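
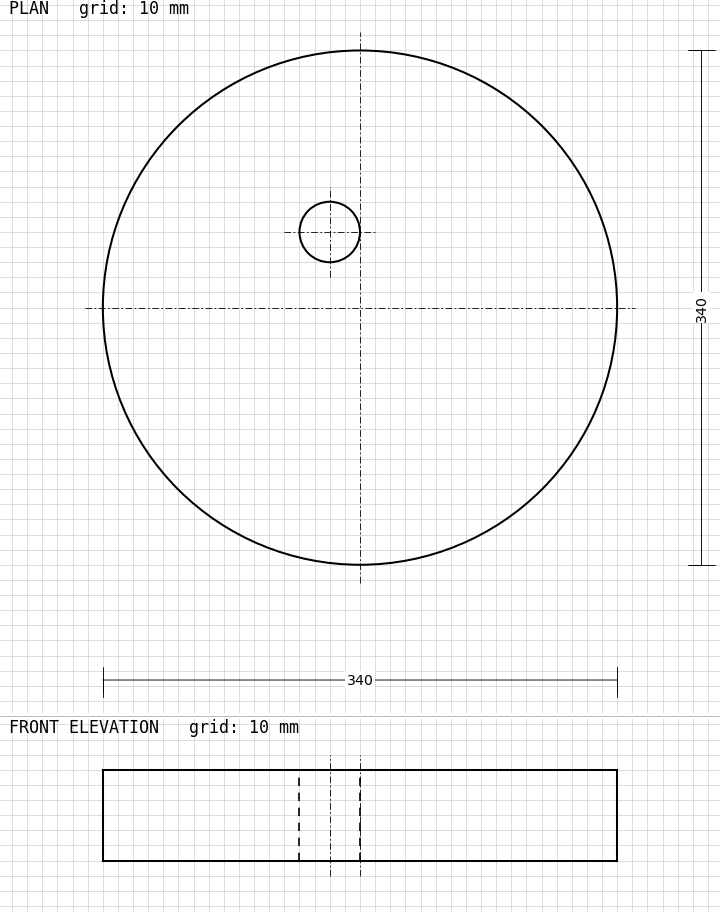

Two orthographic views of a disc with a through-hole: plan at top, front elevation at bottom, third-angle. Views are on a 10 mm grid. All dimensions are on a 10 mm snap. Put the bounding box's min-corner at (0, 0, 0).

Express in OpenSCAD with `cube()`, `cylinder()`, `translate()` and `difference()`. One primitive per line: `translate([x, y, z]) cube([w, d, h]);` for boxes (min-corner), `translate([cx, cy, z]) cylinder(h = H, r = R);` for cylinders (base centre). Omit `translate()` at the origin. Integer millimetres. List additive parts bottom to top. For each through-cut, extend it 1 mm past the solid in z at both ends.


difference() {
  translate([170, 170, 0]) cylinder(h = 60, r = 170);
  translate([150, 220, -1]) cylinder(h = 62, r = 20);
}


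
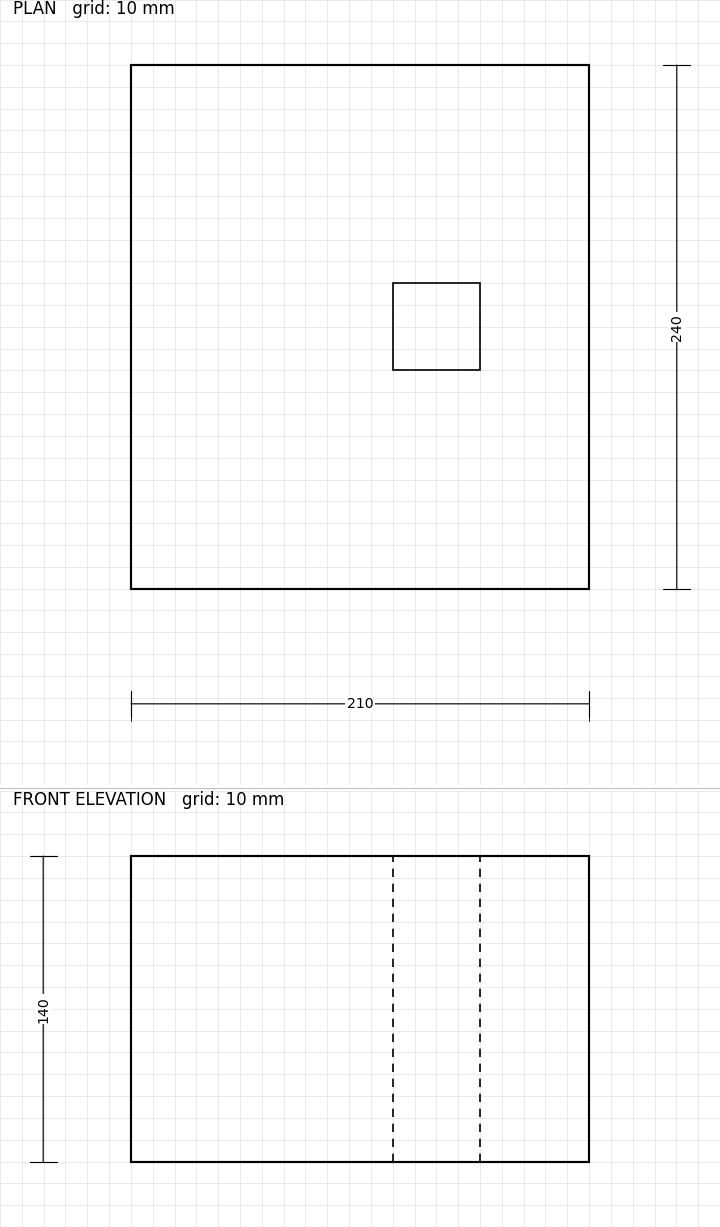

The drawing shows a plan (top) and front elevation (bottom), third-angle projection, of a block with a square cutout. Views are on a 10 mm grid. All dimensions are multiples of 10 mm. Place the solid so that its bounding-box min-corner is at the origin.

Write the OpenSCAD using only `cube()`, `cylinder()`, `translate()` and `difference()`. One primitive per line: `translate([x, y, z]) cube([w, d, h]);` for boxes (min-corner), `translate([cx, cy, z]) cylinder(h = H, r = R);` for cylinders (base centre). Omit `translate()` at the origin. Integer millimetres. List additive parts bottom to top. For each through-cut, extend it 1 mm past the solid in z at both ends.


difference() {
  cube([210, 240, 140]);
  translate([120, 100, -1]) cube([40, 40, 142]);
}


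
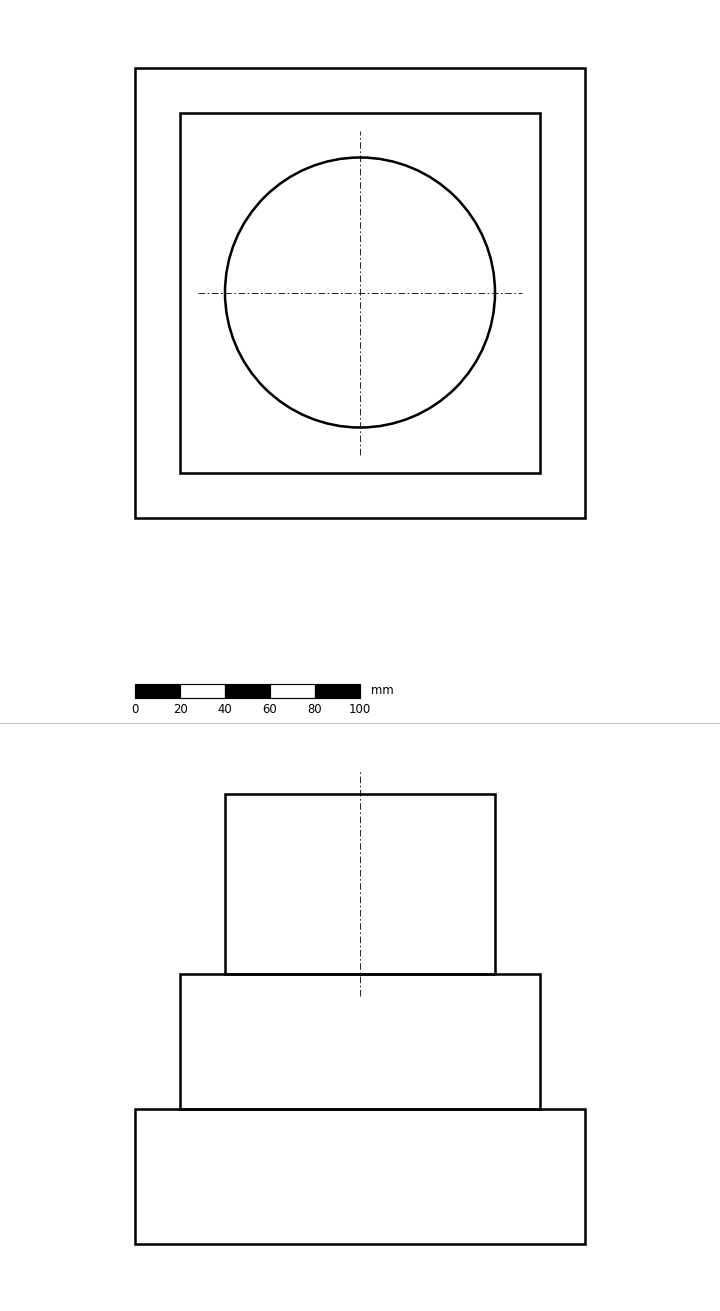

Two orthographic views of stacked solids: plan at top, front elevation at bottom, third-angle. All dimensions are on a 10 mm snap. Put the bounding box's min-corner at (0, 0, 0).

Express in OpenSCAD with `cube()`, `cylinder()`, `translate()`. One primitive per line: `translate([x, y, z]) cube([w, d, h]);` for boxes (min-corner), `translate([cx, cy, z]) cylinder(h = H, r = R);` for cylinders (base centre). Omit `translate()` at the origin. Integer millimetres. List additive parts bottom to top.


cube([200, 200, 60]);
translate([20, 20, 60]) cube([160, 160, 60]);
translate([100, 100, 120]) cylinder(h = 80, r = 60);


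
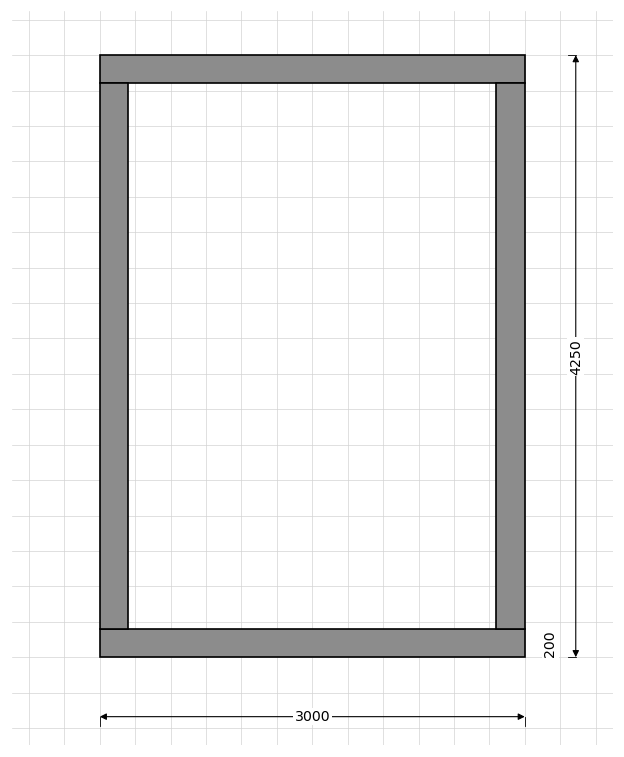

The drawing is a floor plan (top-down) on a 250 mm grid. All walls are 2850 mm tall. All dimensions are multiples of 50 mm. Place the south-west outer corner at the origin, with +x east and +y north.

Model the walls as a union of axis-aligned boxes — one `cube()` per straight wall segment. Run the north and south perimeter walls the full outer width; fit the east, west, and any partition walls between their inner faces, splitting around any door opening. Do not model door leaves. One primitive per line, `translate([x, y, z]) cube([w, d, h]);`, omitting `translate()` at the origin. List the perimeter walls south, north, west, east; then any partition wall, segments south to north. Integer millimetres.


cube([3000, 200, 2850]);
translate([0, 4050, 0]) cube([3000, 200, 2850]);
translate([0, 200, 0]) cube([200, 3850, 2850]);
translate([2800, 200, 0]) cube([200, 3850, 2850]);


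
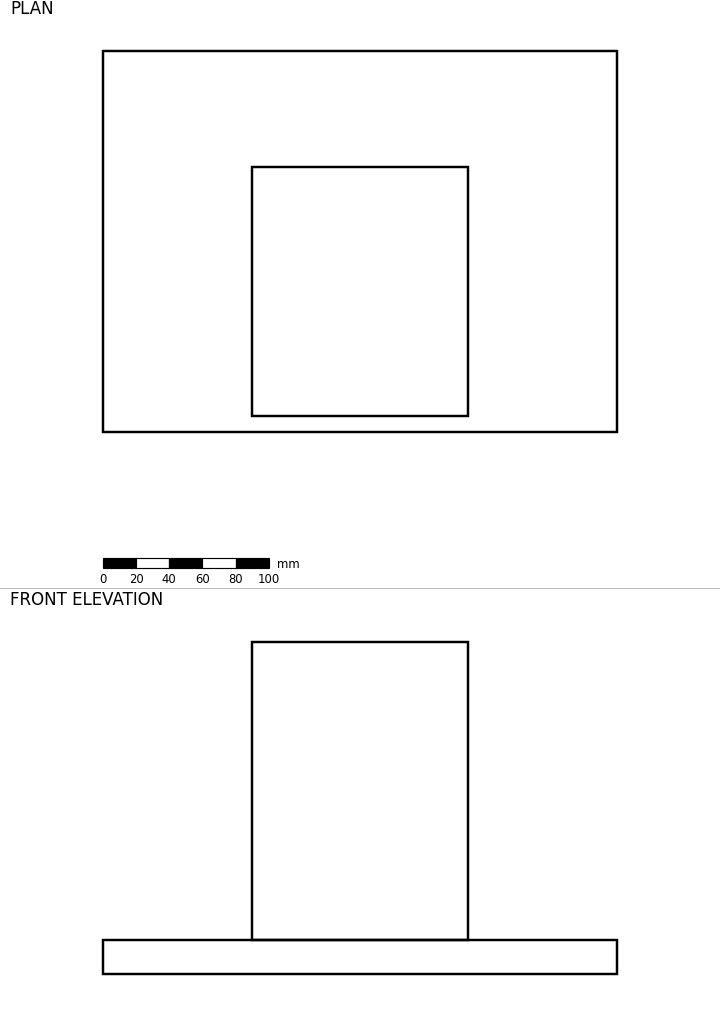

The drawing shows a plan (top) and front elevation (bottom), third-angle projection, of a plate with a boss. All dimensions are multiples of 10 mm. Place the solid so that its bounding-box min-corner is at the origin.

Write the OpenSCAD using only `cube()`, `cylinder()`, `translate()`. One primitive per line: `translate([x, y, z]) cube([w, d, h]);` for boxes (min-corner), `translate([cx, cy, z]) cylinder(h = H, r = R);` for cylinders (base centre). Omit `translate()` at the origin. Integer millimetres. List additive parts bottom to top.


cube([310, 230, 20]);
translate([90, 10, 20]) cube([130, 150, 180]);


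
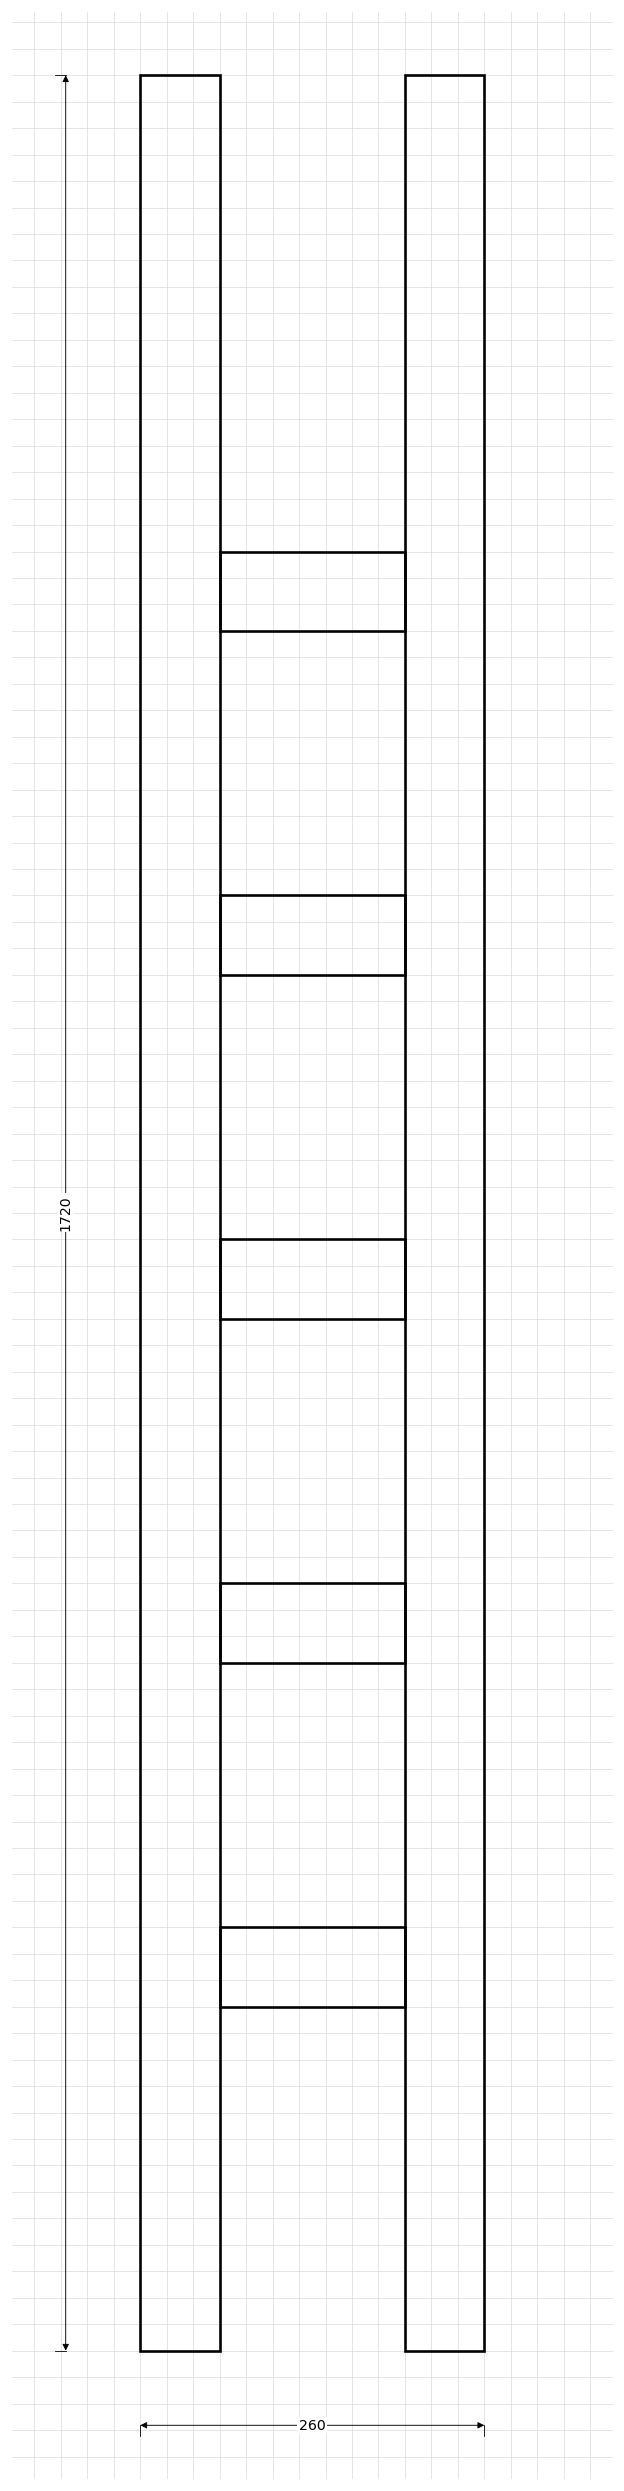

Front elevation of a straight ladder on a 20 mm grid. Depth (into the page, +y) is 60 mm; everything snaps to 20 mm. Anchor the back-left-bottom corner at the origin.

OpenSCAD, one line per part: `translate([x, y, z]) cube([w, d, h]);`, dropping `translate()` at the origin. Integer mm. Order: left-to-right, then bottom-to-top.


cube([60, 60, 1720]);
translate([60, 0, 260]) cube([140, 60, 60]);
translate([60, 0, 520]) cube([140, 60, 60]);
translate([60, 0, 780]) cube([140, 60, 60]);
translate([60, 0, 1040]) cube([140, 60, 60]);
translate([60, 0, 1300]) cube([140, 60, 60]);
translate([200, 0, 0]) cube([60, 60, 1720]);


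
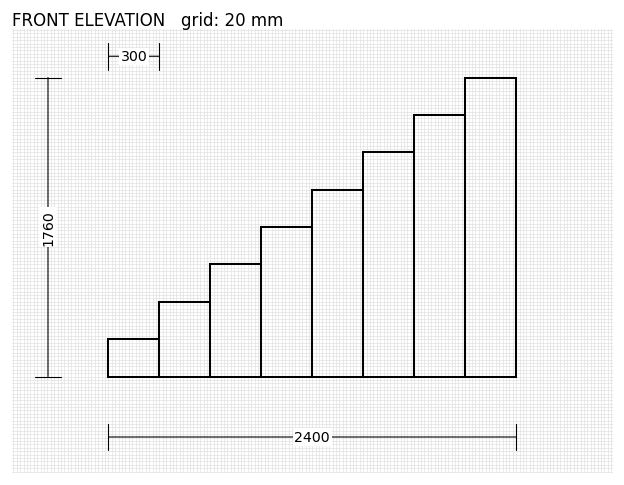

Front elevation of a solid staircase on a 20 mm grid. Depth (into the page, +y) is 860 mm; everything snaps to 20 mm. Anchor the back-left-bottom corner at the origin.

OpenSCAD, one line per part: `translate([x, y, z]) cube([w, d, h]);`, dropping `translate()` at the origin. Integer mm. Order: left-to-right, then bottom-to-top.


cube([300, 860, 220]);
translate([300, 0, 0]) cube([300, 860, 440]);
translate([600, 0, 0]) cube([300, 860, 660]);
translate([900, 0, 0]) cube([300, 860, 880]);
translate([1200, 0, 0]) cube([300, 860, 1100]);
translate([1500, 0, 0]) cube([300, 860, 1320]);
translate([1800, 0, 0]) cube([300, 860, 1540]);
translate([2100, 0, 0]) cube([300, 860, 1760]);


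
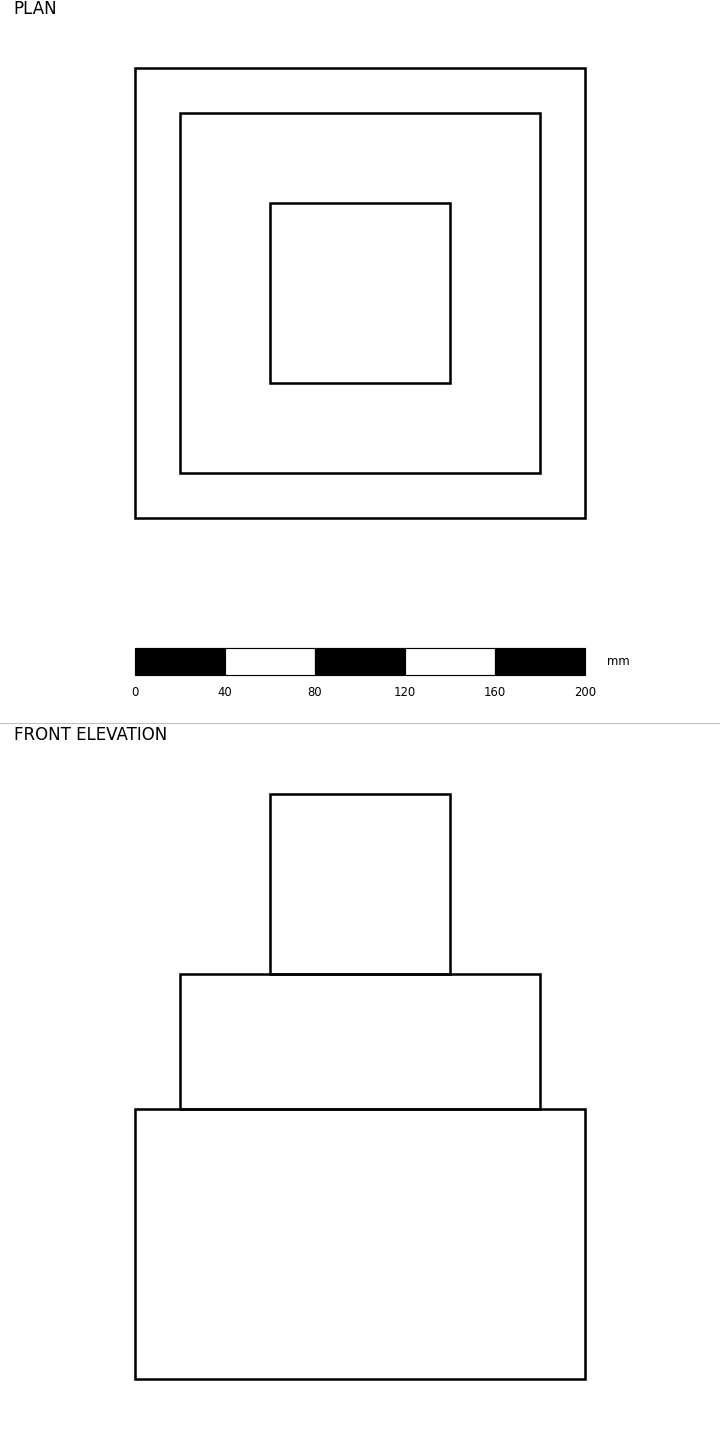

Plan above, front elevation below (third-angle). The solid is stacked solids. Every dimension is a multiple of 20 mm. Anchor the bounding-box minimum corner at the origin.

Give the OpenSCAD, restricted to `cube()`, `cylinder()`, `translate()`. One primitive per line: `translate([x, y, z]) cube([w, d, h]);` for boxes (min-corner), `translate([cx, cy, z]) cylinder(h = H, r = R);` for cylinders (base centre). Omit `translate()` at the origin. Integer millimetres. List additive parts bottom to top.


cube([200, 200, 120]);
translate([20, 20, 120]) cube([160, 160, 60]);
translate([60, 60, 180]) cube([80, 80, 80]);


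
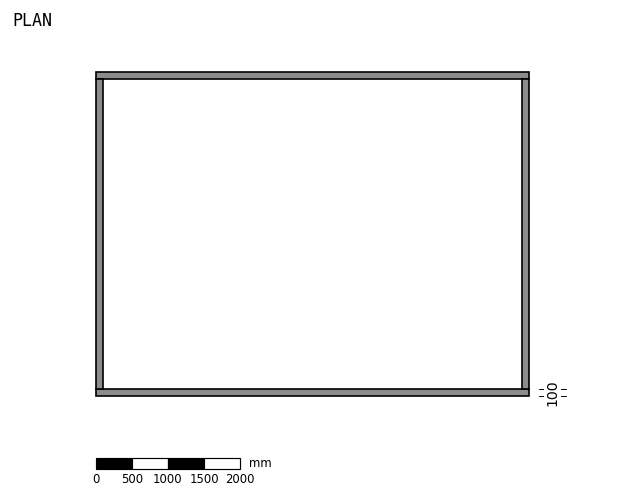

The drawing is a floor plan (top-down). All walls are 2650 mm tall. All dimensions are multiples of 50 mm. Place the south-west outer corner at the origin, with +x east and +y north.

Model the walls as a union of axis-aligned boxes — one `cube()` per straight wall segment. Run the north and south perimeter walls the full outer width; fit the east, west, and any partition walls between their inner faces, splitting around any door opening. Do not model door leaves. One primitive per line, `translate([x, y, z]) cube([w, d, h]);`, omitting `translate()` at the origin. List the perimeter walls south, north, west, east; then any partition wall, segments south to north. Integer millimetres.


cube([6000, 100, 2650]);
translate([0, 4400, 0]) cube([6000, 100, 2650]);
translate([0, 100, 0]) cube([100, 4300, 2650]);
translate([5900, 100, 0]) cube([100, 4300, 2650]);


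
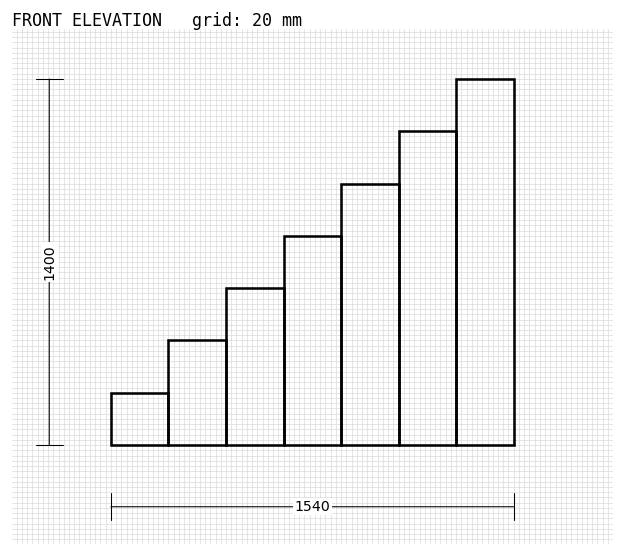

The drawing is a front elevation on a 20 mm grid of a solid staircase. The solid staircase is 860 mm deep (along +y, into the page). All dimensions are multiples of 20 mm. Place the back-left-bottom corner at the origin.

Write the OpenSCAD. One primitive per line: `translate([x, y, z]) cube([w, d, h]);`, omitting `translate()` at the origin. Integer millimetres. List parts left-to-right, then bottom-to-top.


cube([220, 860, 200]);
translate([220, 0, 0]) cube([220, 860, 400]);
translate([440, 0, 0]) cube([220, 860, 600]);
translate([660, 0, 0]) cube([220, 860, 800]);
translate([880, 0, 0]) cube([220, 860, 1000]);
translate([1100, 0, 0]) cube([220, 860, 1200]);
translate([1320, 0, 0]) cube([220, 860, 1400]);


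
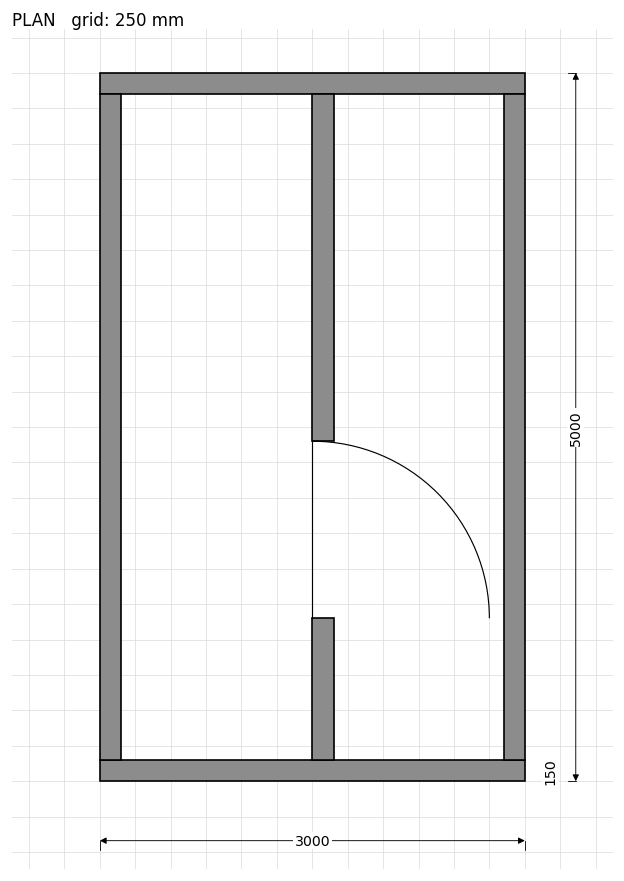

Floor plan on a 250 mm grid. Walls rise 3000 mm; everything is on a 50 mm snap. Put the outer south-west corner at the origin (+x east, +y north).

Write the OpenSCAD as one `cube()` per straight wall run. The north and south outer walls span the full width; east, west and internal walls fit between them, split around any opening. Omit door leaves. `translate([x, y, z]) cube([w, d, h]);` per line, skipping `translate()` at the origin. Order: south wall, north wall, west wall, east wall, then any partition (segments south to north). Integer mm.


cube([3000, 150, 3000]);
translate([0, 4850, 0]) cube([3000, 150, 3000]);
translate([0, 150, 0]) cube([150, 4700, 3000]);
translate([2850, 150, 0]) cube([150, 4700, 3000]);
translate([1500, 150, 0]) cube([150, 1000, 3000]);
translate([1500, 2400, 0]) cube([150, 2450, 3000]);


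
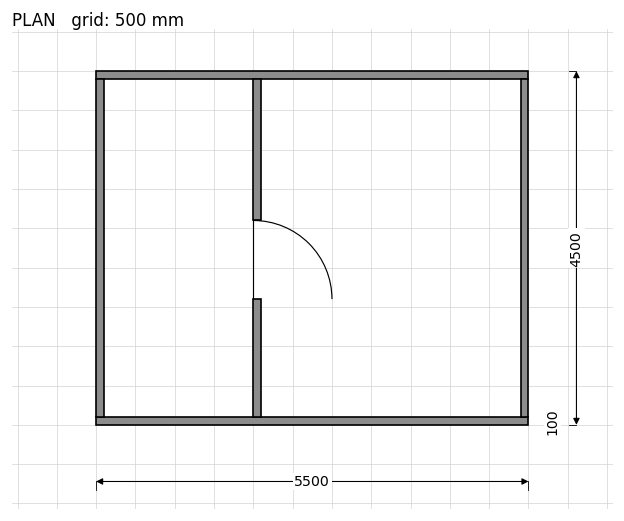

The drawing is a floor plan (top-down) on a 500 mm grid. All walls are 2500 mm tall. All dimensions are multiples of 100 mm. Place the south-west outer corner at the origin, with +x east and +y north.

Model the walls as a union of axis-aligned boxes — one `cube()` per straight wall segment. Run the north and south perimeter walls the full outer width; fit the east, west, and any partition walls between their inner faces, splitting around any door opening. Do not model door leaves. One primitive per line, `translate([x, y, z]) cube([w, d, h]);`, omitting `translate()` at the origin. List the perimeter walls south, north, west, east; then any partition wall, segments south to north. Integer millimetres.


cube([5500, 100, 2500]);
translate([0, 4400, 0]) cube([5500, 100, 2500]);
translate([0, 100, 0]) cube([100, 4300, 2500]);
translate([5400, 100, 0]) cube([100, 4300, 2500]);
translate([2000, 100, 0]) cube([100, 1500, 2500]);
translate([2000, 2600, 0]) cube([100, 1800, 2500]);


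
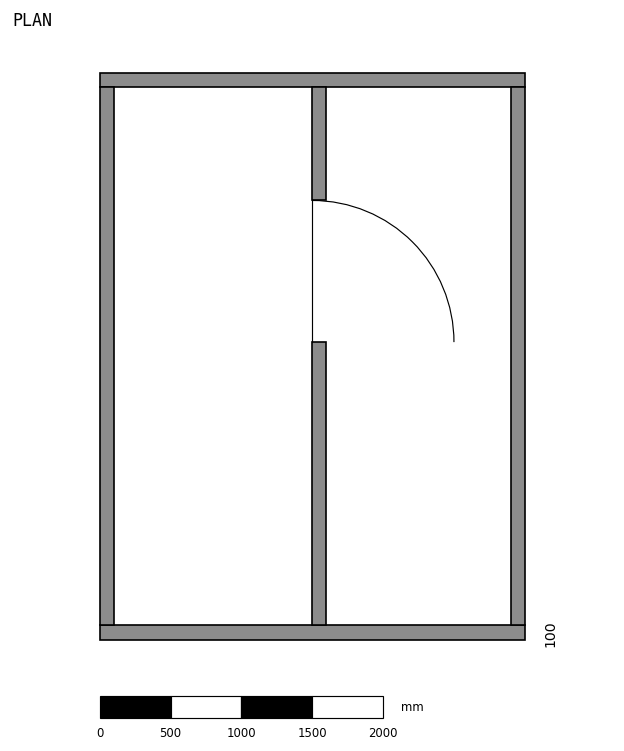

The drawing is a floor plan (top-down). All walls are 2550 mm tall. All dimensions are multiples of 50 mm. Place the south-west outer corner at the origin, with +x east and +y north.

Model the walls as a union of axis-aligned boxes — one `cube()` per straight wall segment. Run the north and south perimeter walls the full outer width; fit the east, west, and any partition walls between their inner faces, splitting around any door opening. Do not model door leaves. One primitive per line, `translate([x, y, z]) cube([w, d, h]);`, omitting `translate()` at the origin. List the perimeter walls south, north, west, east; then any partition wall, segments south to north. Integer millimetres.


cube([3000, 100, 2550]);
translate([0, 3900, 0]) cube([3000, 100, 2550]);
translate([0, 100, 0]) cube([100, 3800, 2550]);
translate([2900, 100, 0]) cube([100, 3800, 2550]);
translate([1500, 100, 0]) cube([100, 2000, 2550]);
translate([1500, 3100, 0]) cube([100, 800, 2550]);


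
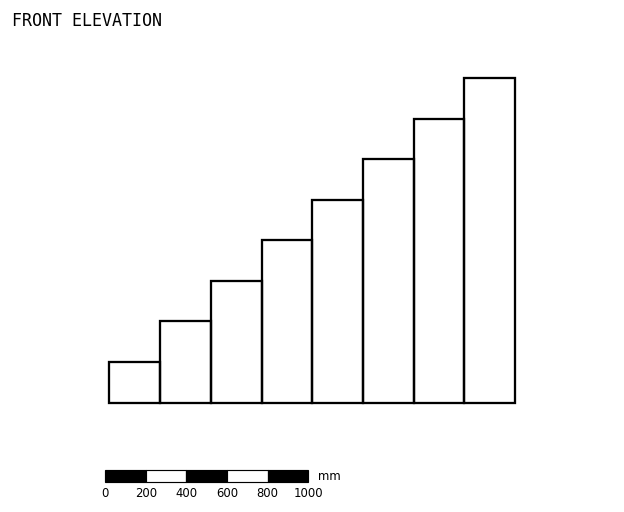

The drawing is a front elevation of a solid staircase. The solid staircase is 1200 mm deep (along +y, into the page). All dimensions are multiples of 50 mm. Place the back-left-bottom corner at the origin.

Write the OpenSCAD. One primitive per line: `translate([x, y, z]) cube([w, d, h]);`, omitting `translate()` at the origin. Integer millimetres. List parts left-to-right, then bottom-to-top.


cube([250, 1200, 200]);
translate([250, 0, 0]) cube([250, 1200, 400]);
translate([500, 0, 0]) cube([250, 1200, 600]);
translate([750, 0, 0]) cube([250, 1200, 800]);
translate([1000, 0, 0]) cube([250, 1200, 1000]);
translate([1250, 0, 0]) cube([250, 1200, 1200]);
translate([1500, 0, 0]) cube([250, 1200, 1400]);
translate([1750, 0, 0]) cube([250, 1200, 1600]);


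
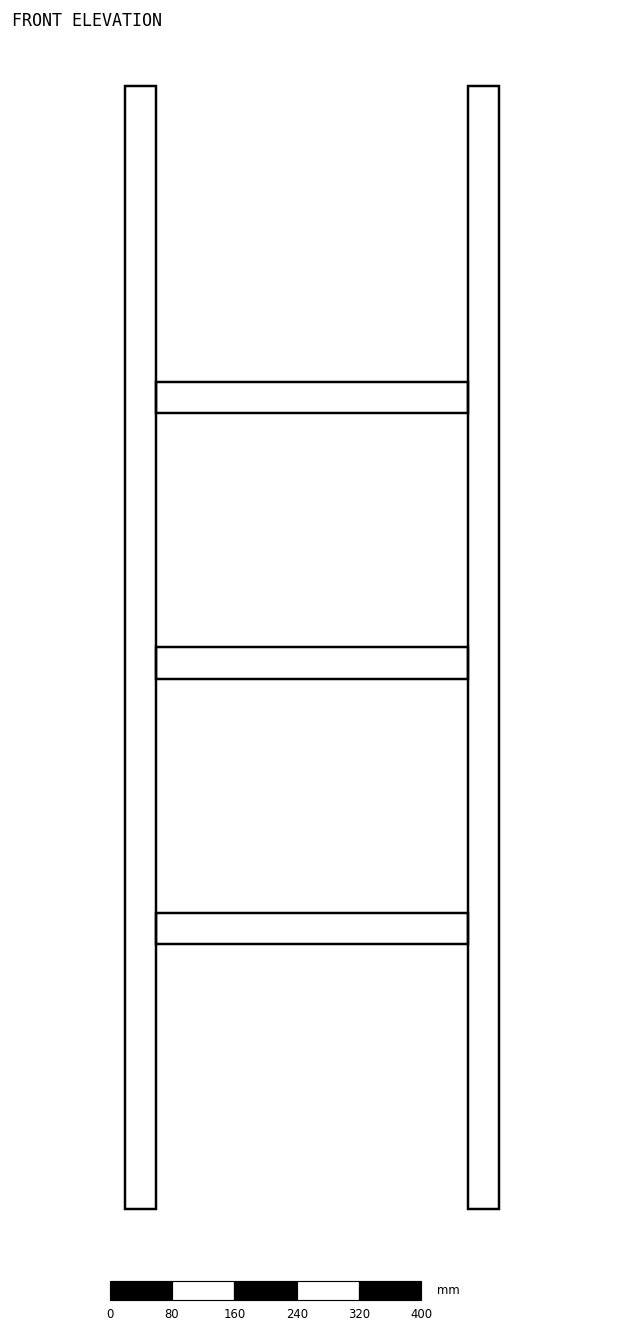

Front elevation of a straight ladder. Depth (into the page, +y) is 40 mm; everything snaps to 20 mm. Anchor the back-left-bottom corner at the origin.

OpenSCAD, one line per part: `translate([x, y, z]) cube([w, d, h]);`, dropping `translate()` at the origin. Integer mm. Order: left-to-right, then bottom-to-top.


cube([40, 40, 1440]);
translate([40, 0, 340]) cube([400, 40, 40]);
translate([40, 0, 680]) cube([400, 40, 40]);
translate([40, 0, 1020]) cube([400, 40, 40]);
translate([440, 0, 0]) cube([40, 40, 1440]);


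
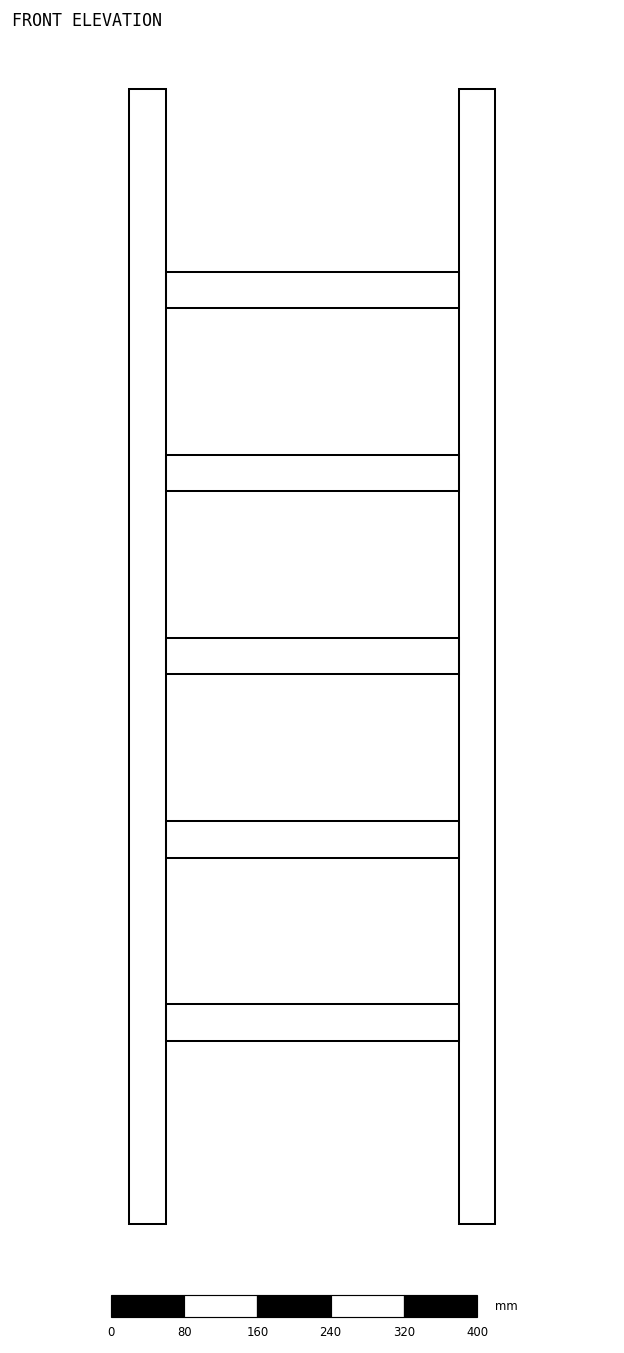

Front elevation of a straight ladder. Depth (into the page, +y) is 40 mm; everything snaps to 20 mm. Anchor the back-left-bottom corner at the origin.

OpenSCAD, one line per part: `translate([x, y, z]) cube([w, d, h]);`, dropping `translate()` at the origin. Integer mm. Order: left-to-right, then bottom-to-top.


cube([40, 40, 1240]);
translate([40, 0, 200]) cube([320, 40, 40]);
translate([40, 0, 400]) cube([320, 40, 40]);
translate([40, 0, 600]) cube([320, 40, 40]);
translate([40, 0, 800]) cube([320, 40, 40]);
translate([40, 0, 1000]) cube([320, 40, 40]);
translate([360, 0, 0]) cube([40, 40, 1240]);


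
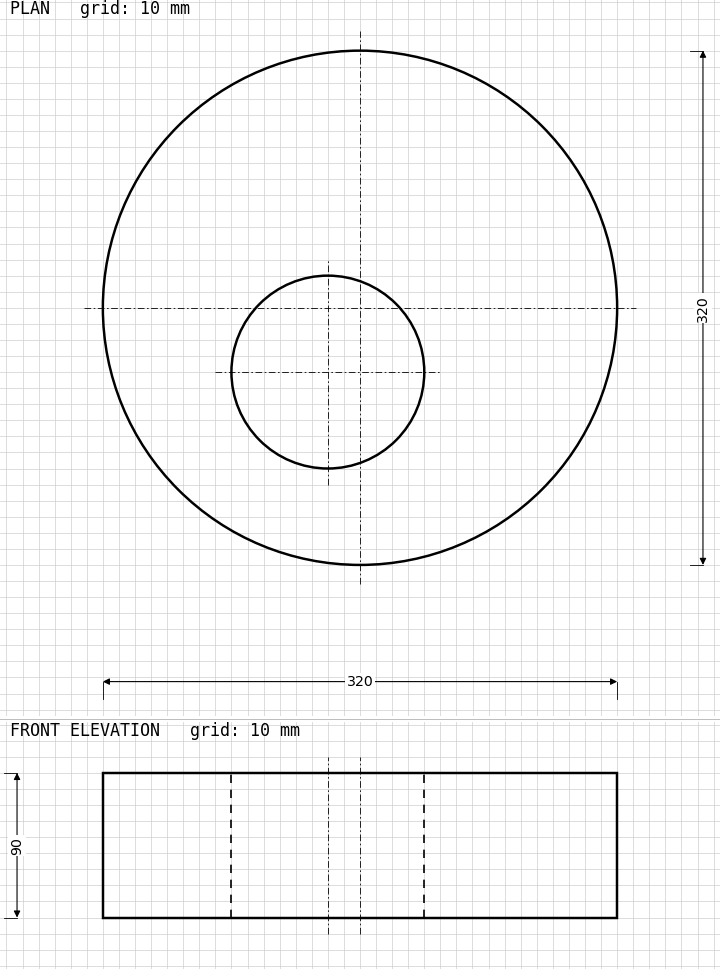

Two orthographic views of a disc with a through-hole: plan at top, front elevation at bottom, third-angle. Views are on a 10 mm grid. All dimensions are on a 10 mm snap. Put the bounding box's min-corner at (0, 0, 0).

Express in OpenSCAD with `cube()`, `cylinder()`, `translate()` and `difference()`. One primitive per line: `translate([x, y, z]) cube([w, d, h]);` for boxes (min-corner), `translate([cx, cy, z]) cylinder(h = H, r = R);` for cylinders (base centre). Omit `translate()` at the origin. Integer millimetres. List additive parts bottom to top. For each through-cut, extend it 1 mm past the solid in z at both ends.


difference() {
  translate([160, 160, 0]) cylinder(h = 90, r = 160);
  translate([140, 120, -1]) cylinder(h = 92, r = 60);
}


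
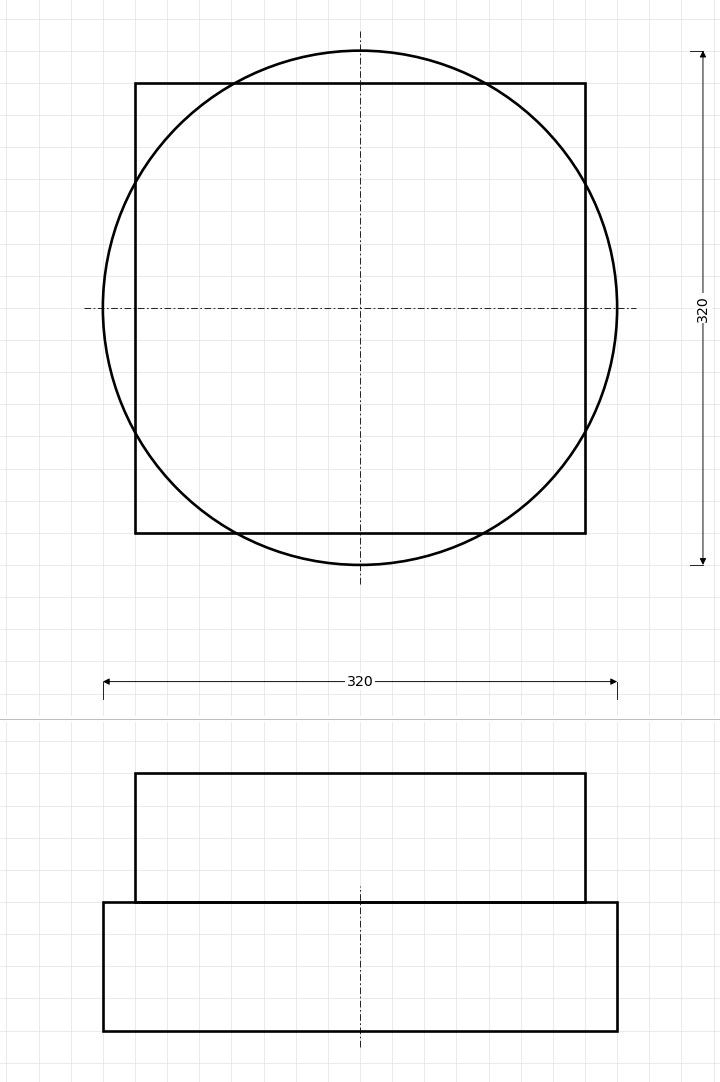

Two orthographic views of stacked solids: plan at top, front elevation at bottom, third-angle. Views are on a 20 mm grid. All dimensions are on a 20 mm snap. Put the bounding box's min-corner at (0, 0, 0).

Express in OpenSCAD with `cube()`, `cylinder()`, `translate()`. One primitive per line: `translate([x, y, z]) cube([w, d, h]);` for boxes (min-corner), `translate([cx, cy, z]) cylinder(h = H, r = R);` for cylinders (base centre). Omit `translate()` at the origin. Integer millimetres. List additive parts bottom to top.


translate([160, 160, 0]) cylinder(h = 80, r = 160);
translate([20, 20, 80]) cube([280, 280, 80]);


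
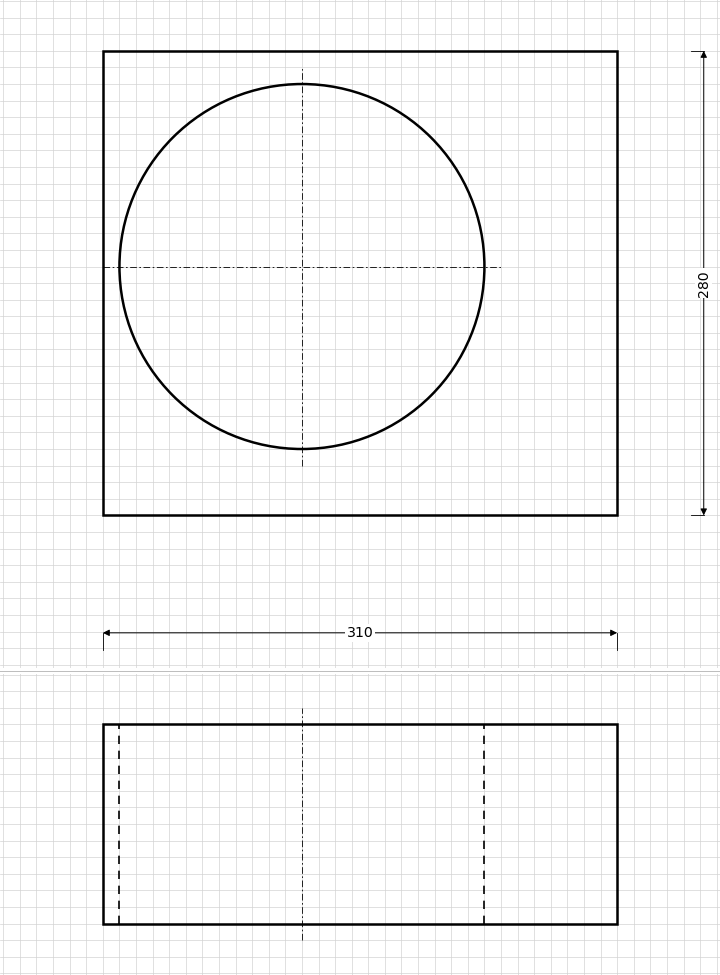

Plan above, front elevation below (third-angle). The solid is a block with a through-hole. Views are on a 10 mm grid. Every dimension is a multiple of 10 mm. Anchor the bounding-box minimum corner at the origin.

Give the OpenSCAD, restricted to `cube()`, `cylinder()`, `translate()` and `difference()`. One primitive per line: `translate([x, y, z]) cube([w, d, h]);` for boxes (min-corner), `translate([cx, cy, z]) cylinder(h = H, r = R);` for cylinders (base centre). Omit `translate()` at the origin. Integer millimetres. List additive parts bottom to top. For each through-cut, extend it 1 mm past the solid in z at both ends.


difference() {
  cube([310, 280, 120]);
  translate([120, 150, -1]) cylinder(h = 122, r = 110);
}


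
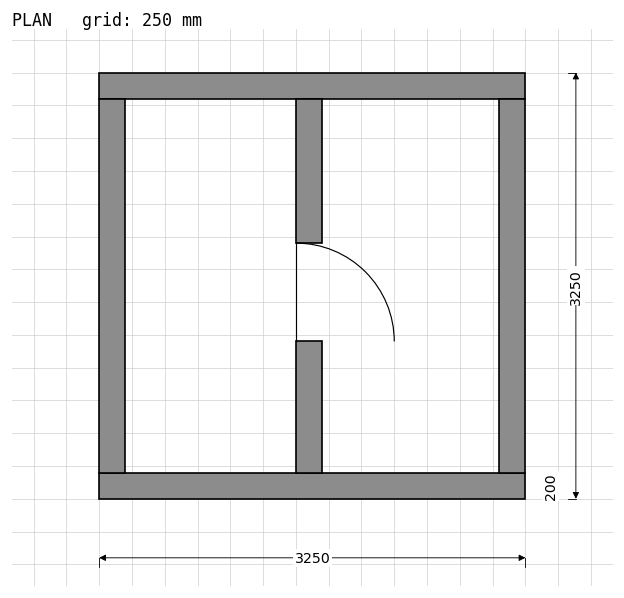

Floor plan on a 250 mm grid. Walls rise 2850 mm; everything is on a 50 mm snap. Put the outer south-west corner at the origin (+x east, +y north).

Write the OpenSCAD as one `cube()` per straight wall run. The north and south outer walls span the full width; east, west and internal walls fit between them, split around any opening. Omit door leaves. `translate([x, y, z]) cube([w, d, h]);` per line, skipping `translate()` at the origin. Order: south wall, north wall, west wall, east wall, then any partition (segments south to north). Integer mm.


cube([3250, 200, 2850]);
translate([0, 3050, 0]) cube([3250, 200, 2850]);
translate([0, 200, 0]) cube([200, 2850, 2850]);
translate([3050, 200, 0]) cube([200, 2850, 2850]);
translate([1500, 200, 0]) cube([200, 1000, 2850]);
translate([1500, 1950, 0]) cube([200, 1100, 2850]);


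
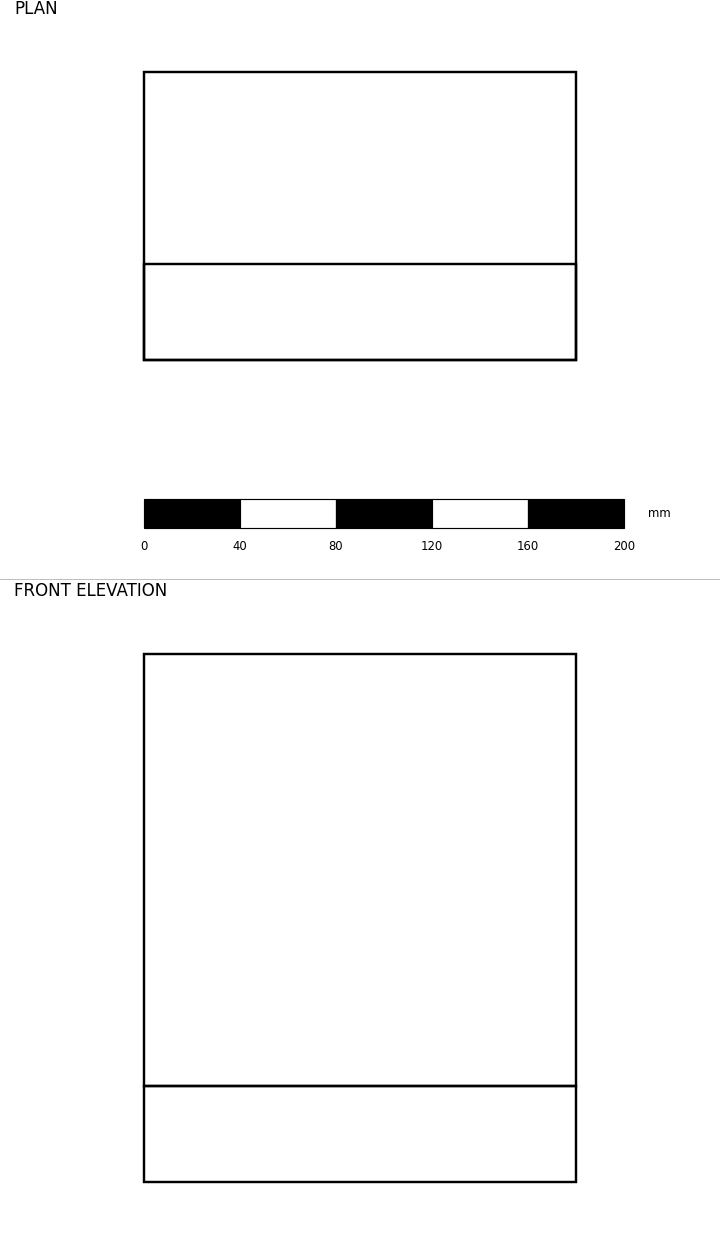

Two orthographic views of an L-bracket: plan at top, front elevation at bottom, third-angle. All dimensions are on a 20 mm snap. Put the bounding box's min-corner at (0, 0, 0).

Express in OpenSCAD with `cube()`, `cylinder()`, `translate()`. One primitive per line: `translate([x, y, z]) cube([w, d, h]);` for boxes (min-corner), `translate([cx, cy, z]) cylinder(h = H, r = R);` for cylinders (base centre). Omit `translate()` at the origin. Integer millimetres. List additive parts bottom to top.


cube([180, 120, 40]);
translate([0, 0, 40]) cube([180, 40, 180]);


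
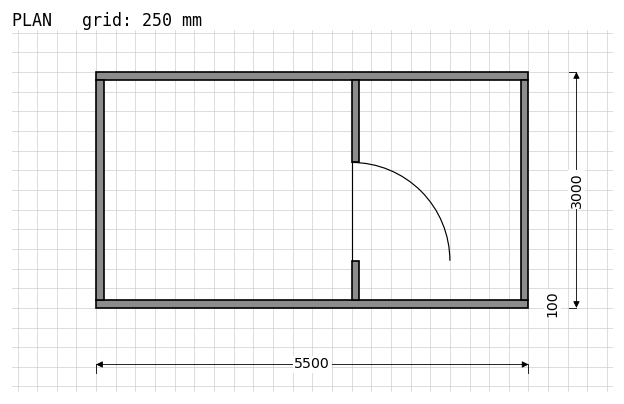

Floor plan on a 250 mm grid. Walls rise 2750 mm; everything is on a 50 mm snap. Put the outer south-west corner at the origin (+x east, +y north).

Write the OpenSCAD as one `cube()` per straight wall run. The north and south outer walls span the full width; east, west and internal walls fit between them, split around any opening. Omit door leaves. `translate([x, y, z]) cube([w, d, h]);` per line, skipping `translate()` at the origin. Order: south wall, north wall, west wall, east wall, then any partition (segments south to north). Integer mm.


cube([5500, 100, 2750]);
translate([0, 2900, 0]) cube([5500, 100, 2750]);
translate([0, 100, 0]) cube([100, 2800, 2750]);
translate([5400, 100, 0]) cube([100, 2800, 2750]);
translate([3250, 100, 0]) cube([100, 500, 2750]);
translate([3250, 1850, 0]) cube([100, 1050, 2750]);


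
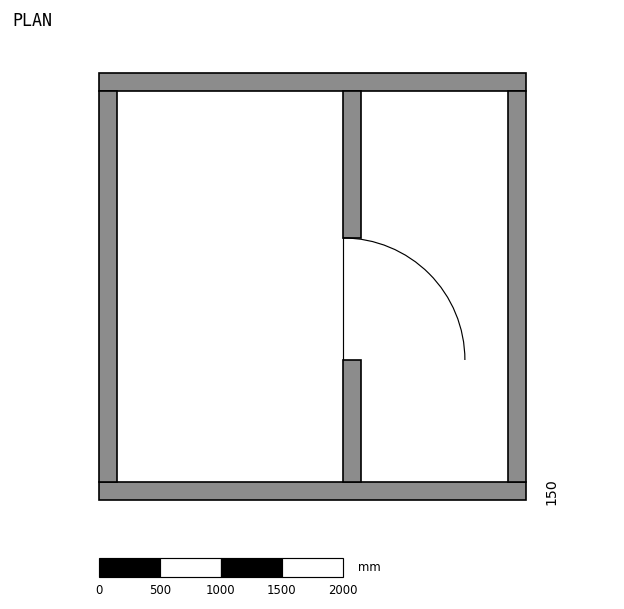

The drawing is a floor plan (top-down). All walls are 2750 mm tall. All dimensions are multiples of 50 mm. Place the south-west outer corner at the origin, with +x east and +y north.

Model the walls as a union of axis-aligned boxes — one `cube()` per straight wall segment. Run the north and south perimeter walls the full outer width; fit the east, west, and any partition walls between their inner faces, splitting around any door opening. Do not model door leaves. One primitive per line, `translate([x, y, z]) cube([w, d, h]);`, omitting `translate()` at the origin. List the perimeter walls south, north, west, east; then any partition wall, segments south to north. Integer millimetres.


cube([3500, 150, 2750]);
translate([0, 3350, 0]) cube([3500, 150, 2750]);
translate([0, 150, 0]) cube([150, 3200, 2750]);
translate([3350, 150, 0]) cube([150, 3200, 2750]);
translate([2000, 150, 0]) cube([150, 1000, 2750]);
translate([2000, 2150, 0]) cube([150, 1200, 2750]);


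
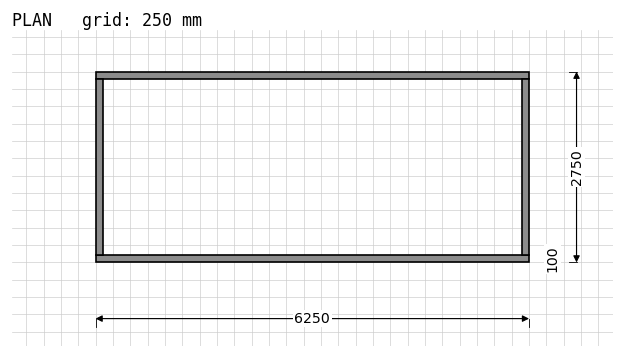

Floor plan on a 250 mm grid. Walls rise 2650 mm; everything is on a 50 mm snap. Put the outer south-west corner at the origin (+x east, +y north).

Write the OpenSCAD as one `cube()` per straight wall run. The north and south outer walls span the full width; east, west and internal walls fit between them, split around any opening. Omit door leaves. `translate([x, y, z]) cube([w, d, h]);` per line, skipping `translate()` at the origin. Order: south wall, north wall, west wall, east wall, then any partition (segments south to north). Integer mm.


cube([6250, 100, 2650]);
translate([0, 2650, 0]) cube([6250, 100, 2650]);
translate([0, 100, 0]) cube([100, 2550, 2650]);
translate([6150, 100, 0]) cube([100, 2550, 2650]);


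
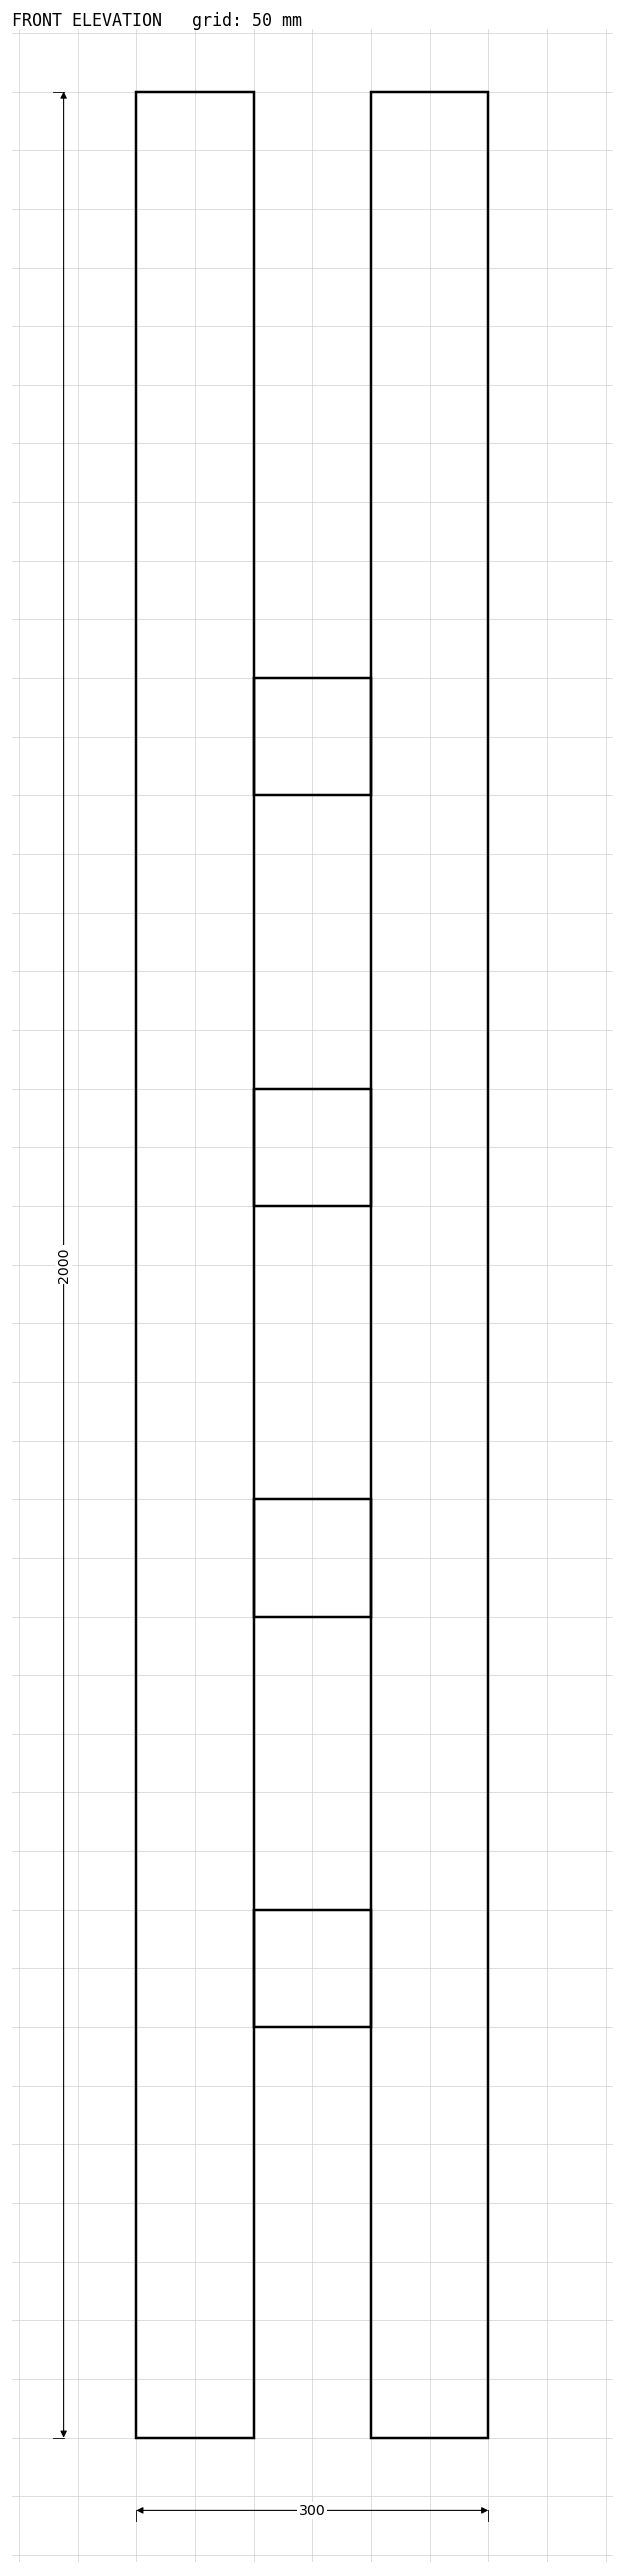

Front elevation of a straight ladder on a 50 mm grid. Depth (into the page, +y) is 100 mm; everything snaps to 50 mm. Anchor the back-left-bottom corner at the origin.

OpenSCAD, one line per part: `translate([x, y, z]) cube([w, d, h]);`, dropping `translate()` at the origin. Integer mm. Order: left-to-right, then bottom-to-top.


cube([100, 100, 2000]);
translate([100, 0, 350]) cube([100, 100, 100]);
translate([100, 0, 700]) cube([100, 100, 100]);
translate([100, 0, 1050]) cube([100, 100, 100]);
translate([100, 0, 1400]) cube([100, 100, 100]);
translate([200, 0, 0]) cube([100, 100, 2000]);


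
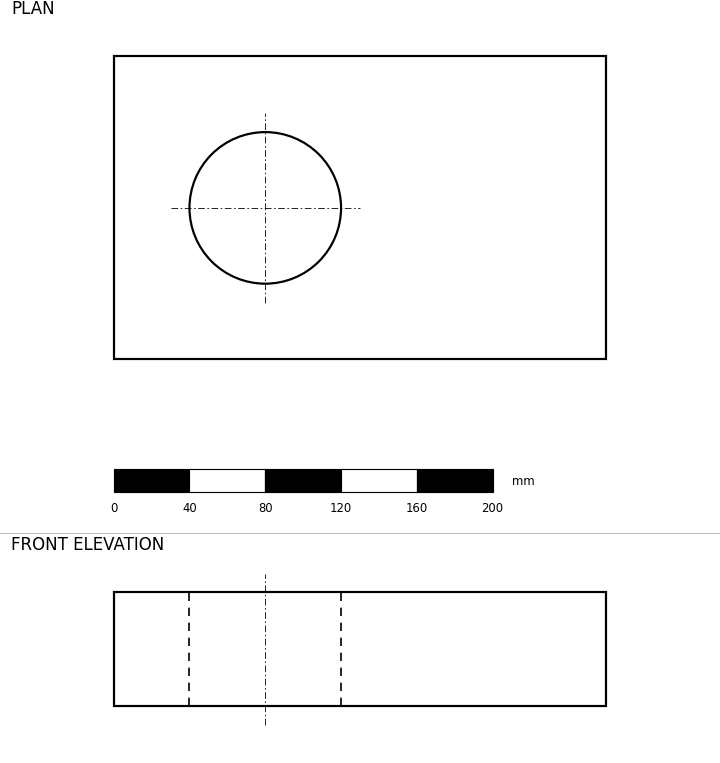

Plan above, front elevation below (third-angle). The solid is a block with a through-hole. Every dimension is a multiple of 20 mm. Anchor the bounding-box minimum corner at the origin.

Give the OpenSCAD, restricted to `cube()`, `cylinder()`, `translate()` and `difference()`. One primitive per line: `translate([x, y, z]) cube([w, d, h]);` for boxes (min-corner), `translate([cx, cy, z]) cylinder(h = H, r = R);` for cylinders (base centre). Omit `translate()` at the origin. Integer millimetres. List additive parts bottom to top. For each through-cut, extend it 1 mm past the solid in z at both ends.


difference() {
  cube([260, 160, 60]);
  translate([80, 80, -1]) cylinder(h = 62, r = 40);
}


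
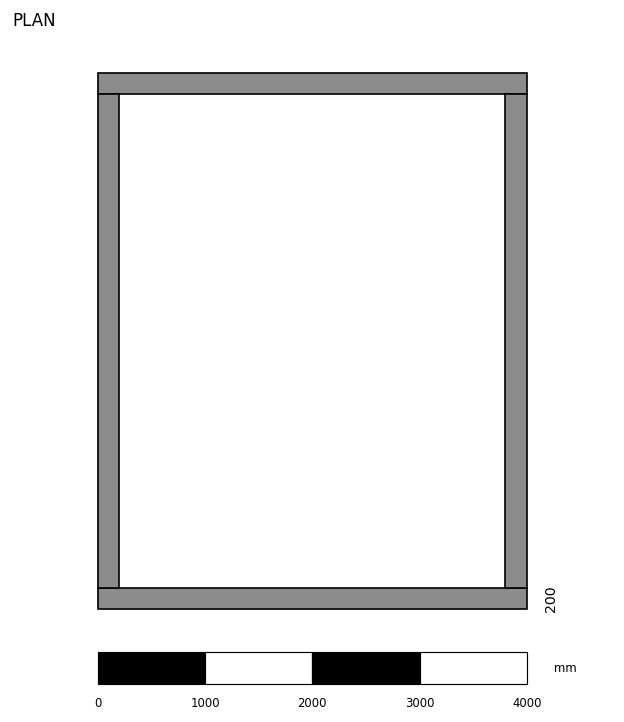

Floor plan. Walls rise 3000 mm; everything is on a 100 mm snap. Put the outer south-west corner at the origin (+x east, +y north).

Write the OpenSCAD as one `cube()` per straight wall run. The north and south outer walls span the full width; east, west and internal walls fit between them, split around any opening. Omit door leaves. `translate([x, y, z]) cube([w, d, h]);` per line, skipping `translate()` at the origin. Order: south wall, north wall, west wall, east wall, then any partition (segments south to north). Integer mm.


cube([4000, 200, 3000]);
translate([0, 4800, 0]) cube([4000, 200, 3000]);
translate([0, 200, 0]) cube([200, 4600, 3000]);
translate([3800, 200, 0]) cube([200, 4600, 3000]);


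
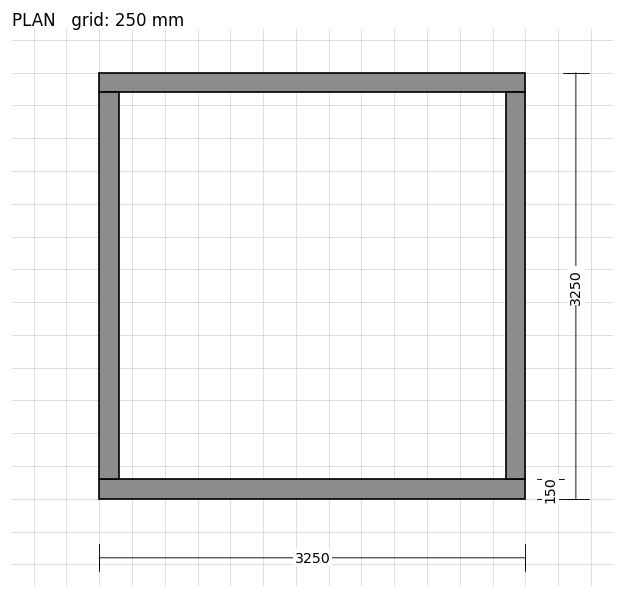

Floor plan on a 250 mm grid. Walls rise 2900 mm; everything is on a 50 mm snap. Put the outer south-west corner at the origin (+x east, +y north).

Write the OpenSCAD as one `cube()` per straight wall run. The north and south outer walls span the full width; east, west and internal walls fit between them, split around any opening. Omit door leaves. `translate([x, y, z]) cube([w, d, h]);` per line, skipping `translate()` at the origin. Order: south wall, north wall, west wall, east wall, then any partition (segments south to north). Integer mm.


cube([3250, 150, 2900]);
translate([0, 3100, 0]) cube([3250, 150, 2900]);
translate([0, 150, 0]) cube([150, 2950, 2900]);
translate([3100, 150, 0]) cube([150, 2950, 2900]);


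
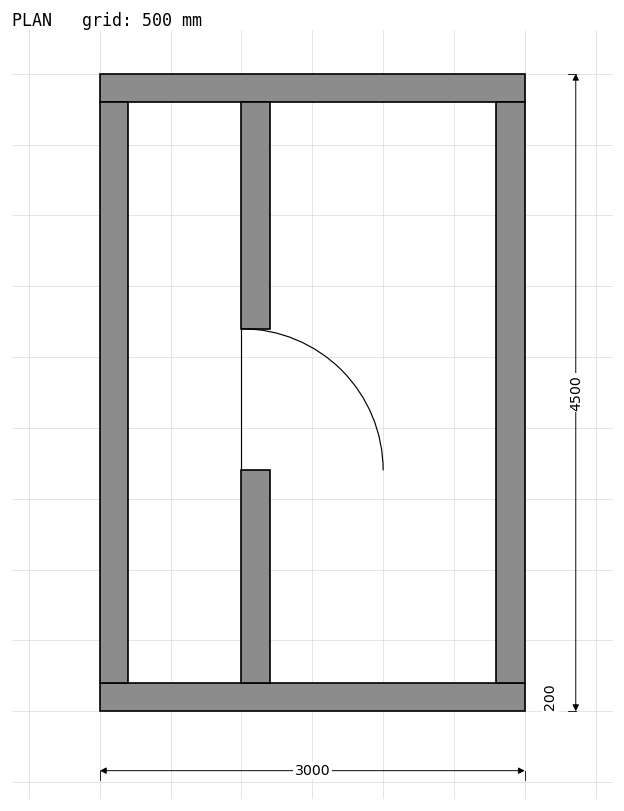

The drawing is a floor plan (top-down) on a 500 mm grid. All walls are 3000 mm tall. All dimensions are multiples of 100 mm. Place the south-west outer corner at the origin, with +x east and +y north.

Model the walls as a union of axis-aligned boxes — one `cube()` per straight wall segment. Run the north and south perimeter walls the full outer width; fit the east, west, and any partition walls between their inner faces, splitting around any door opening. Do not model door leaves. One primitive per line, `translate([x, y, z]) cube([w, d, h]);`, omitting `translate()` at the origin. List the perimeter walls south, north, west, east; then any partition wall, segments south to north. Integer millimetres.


cube([3000, 200, 3000]);
translate([0, 4300, 0]) cube([3000, 200, 3000]);
translate([0, 200, 0]) cube([200, 4100, 3000]);
translate([2800, 200, 0]) cube([200, 4100, 3000]);
translate([1000, 200, 0]) cube([200, 1500, 3000]);
translate([1000, 2700, 0]) cube([200, 1600, 3000]);


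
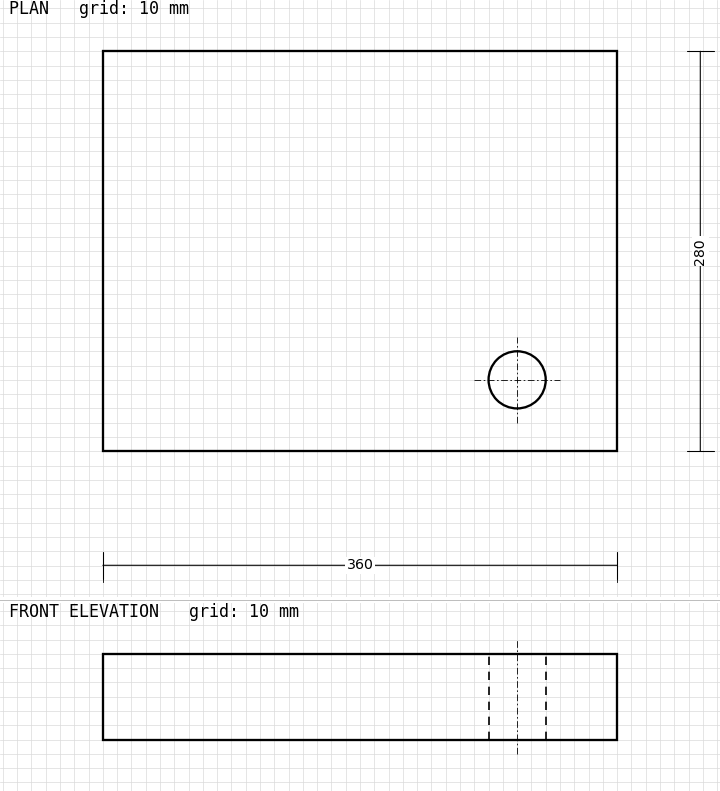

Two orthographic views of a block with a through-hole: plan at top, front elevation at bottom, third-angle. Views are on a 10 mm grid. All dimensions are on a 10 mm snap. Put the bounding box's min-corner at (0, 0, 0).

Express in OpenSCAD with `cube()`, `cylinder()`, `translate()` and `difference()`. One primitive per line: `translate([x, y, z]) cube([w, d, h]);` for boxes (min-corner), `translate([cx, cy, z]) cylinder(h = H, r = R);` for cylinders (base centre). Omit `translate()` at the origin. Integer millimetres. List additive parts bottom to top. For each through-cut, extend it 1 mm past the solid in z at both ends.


difference() {
  cube([360, 280, 60]);
  translate([290, 50, -1]) cylinder(h = 62, r = 20);
}


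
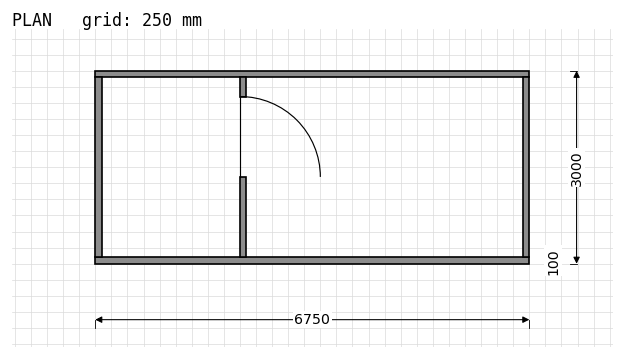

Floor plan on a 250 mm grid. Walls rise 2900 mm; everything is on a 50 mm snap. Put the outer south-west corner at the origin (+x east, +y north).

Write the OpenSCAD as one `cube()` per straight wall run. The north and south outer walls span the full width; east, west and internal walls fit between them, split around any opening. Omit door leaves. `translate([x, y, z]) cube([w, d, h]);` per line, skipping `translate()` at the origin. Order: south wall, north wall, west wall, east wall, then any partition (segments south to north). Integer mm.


cube([6750, 100, 2900]);
translate([0, 2900, 0]) cube([6750, 100, 2900]);
translate([0, 100, 0]) cube([100, 2800, 2900]);
translate([6650, 100, 0]) cube([100, 2800, 2900]);
translate([2250, 100, 0]) cube([100, 1250, 2900]);
translate([2250, 2600, 0]) cube([100, 300, 2900]);


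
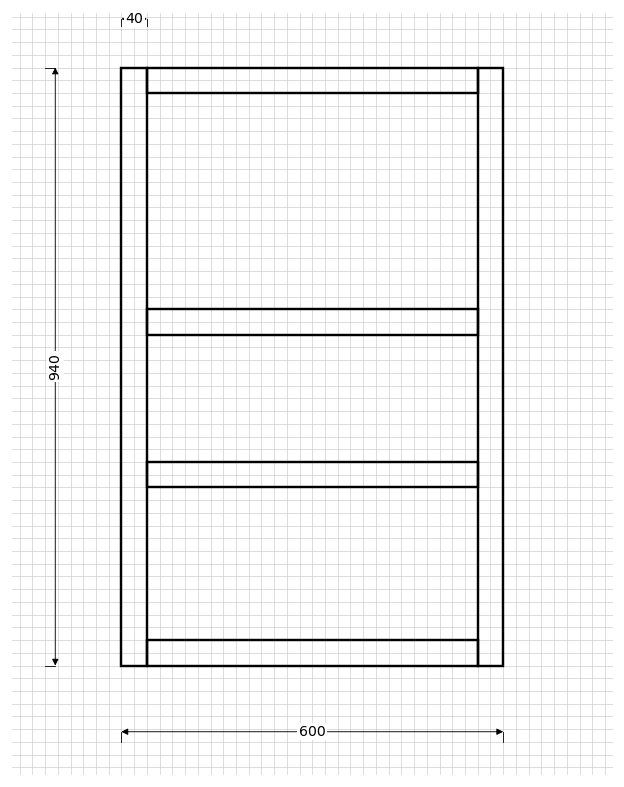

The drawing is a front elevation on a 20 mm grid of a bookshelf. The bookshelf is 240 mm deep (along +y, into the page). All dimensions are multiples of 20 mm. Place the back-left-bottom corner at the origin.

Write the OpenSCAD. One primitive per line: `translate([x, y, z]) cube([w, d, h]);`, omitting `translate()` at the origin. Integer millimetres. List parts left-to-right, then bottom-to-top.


cube([40, 240, 940]);
translate([40, 0, 0]) cube([520, 240, 40]);
translate([40, 0, 280]) cube([520, 240, 40]);
translate([40, 0, 520]) cube([520, 240, 40]);
translate([40, 0, 900]) cube([520, 240, 40]);
translate([560, 0, 0]) cube([40, 240, 940]);


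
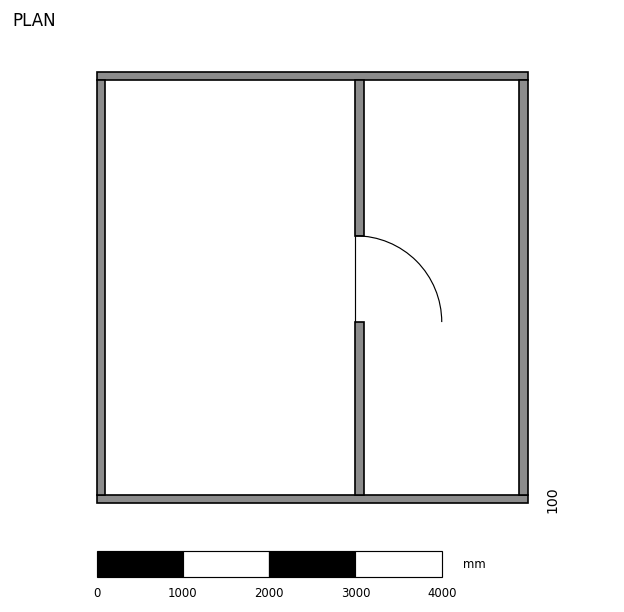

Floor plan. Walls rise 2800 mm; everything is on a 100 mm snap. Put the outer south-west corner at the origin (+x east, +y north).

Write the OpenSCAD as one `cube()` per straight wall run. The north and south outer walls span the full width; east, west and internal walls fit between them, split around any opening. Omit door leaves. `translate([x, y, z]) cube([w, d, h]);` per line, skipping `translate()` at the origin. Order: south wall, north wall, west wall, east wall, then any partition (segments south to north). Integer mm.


cube([5000, 100, 2800]);
translate([0, 4900, 0]) cube([5000, 100, 2800]);
translate([0, 100, 0]) cube([100, 4800, 2800]);
translate([4900, 100, 0]) cube([100, 4800, 2800]);
translate([3000, 100, 0]) cube([100, 2000, 2800]);
translate([3000, 3100, 0]) cube([100, 1800, 2800]);


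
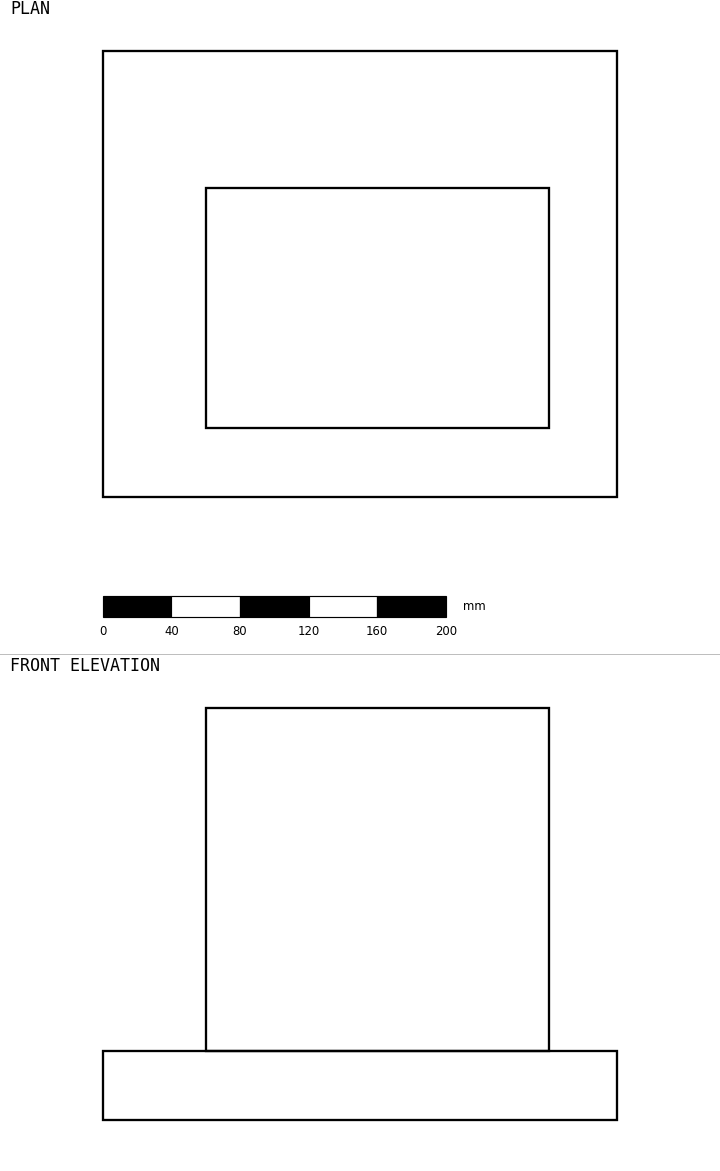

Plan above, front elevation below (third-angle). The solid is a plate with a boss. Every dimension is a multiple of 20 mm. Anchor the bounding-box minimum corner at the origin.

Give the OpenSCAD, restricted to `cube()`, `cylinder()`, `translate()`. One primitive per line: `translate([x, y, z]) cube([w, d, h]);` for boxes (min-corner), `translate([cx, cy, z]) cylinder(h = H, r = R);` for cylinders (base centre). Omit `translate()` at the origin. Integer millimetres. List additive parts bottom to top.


cube([300, 260, 40]);
translate([60, 40, 40]) cube([200, 140, 200]);


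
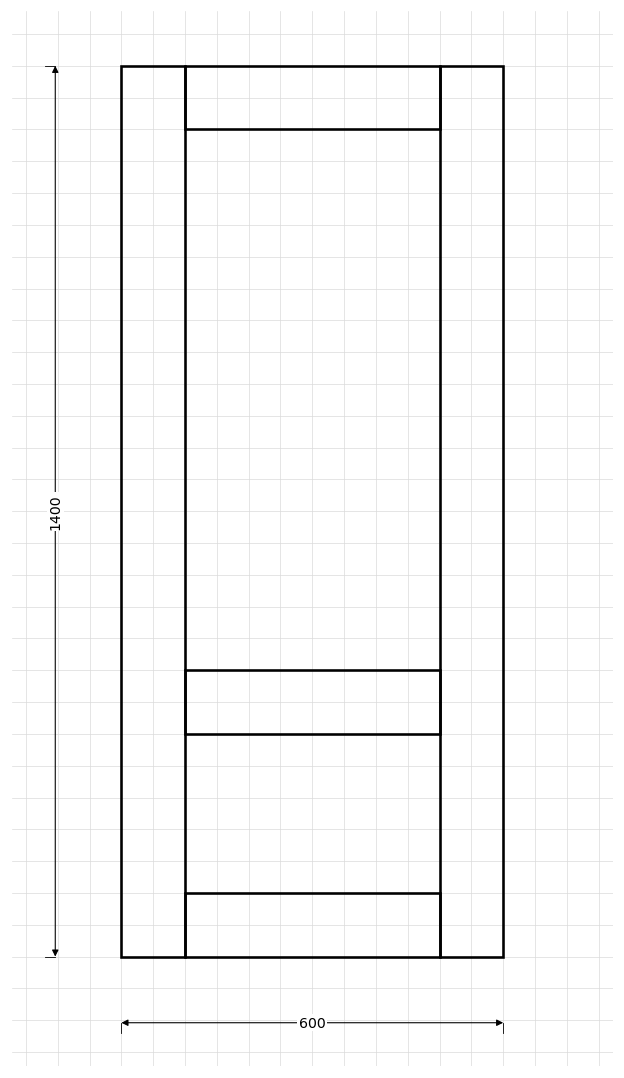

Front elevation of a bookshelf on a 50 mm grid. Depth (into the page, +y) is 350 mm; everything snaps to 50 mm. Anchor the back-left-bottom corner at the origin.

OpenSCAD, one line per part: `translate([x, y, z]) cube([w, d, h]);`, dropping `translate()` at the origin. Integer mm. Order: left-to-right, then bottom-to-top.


cube([100, 350, 1400]);
translate([100, 0, 0]) cube([400, 350, 100]);
translate([100, 0, 350]) cube([400, 350, 100]);
translate([100, 0, 1300]) cube([400, 350, 100]);
translate([500, 0, 0]) cube([100, 350, 1400]);
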